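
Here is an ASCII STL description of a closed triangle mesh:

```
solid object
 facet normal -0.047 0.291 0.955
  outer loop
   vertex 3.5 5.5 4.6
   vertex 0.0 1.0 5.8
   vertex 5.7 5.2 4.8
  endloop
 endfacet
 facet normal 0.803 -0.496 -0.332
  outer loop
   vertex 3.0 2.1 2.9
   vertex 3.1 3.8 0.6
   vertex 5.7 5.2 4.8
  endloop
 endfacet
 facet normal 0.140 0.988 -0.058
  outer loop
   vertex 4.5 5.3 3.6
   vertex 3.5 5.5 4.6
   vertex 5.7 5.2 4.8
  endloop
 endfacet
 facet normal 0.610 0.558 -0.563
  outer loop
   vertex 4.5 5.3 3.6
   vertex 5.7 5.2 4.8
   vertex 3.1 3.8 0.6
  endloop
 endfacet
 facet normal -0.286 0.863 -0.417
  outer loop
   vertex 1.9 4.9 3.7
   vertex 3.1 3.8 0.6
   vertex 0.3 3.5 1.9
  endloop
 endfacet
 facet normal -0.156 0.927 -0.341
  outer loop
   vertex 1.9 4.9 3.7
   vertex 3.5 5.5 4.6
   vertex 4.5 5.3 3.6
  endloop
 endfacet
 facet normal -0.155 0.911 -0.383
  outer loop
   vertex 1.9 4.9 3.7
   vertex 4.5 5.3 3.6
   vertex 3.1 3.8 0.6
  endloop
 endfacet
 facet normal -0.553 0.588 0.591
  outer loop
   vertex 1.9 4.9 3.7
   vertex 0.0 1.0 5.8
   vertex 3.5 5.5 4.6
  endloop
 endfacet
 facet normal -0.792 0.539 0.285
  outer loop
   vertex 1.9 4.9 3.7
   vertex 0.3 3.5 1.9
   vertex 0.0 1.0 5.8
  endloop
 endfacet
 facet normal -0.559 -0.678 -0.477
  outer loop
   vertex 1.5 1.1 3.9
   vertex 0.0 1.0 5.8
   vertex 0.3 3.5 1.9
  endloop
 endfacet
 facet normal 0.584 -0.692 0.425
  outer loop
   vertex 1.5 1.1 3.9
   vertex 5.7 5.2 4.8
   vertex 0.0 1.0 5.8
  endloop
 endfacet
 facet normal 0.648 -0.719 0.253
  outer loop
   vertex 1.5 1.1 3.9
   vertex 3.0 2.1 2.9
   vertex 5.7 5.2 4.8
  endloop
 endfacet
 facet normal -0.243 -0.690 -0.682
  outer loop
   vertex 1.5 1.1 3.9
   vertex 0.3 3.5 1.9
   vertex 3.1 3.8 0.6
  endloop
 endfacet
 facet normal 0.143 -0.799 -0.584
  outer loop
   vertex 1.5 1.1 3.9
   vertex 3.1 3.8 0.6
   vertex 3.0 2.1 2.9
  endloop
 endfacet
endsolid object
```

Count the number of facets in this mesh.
14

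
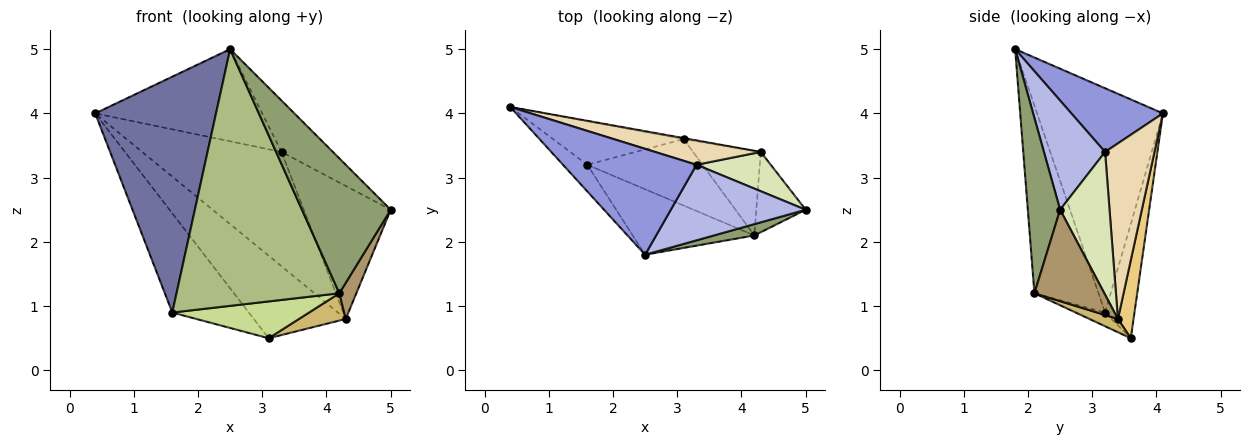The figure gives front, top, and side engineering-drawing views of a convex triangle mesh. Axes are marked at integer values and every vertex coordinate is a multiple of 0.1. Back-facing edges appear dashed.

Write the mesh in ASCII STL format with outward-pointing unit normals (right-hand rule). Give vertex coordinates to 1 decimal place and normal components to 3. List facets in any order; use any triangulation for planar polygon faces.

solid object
 facet normal -0.719 -0.690 -0.078
  outer loop
   vertex 1.6 3.2 0.9
   vertex 2.5 1.8 5.0
   vertex 0.4 4.1 4.0
  endloop
 endfacet
 facet normal -0.331 0.864 -0.379
  outer loop
   vertex 1.6 3.2 0.9
   vertex 0.4 4.1 4.0
   vertex 3.1 3.6 0.5
  endloop
 endfacet
 facet normal 0.339 0.618 0.710
  outer loop
   vertex 3.3 3.2 3.4
   vertex 0.4 4.1 4.0
   vertex 2.5 1.8 5.0
  endloop
 endfacet
 facet normal 0.556 0.467 0.687
  outer loop
   vertex 3.3 3.2 3.4
   vertex 2.5 1.8 5.0
   vertex 5.0 2.5 2.5
  endloop
 endfacet
 facet normal 0.341 -0.937 0.079
  outer loop
   vertex 4.2 2.1 1.2
   vertex 5.0 2.5 2.5
   vertex 2.5 1.8 5.0
  endloop
 endfacet
 facet normal -0.356 -0.905 -0.231
  outer loop
   vertex 4.2 2.1 1.2
   vertex 2.5 1.8 5.0
   vertex 1.6 3.2 0.9
  endloop
 endfacet
 facet normal -0.104 -0.482 -0.870
  outer loop
   vertex 4.2 2.1 1.2
   vertex 1.6 3.2 0.9
   vertex 3.1 3.6 0.5
  endloop
 endfacet
 facet normal 0.478 0.842 0.249
  outer loop
   vertex 4.3 3.4 0.8
   vertex 3.3 3.2 3.4
   vertex 5.0 2.5 2.5
  endloop
 endfacet
 facet normal 0.860 -0.209 -0.465
  outer loop
   vertex 4.3 3.4 0.8
   vertex 5.0 2.5 2.5
   vertex 4.2 2.1 1.2
  endloop
 endfacet
 facet normal 0.184 -0.302 -0.935
  outer loop
   vertex 4.3 3.4 0.8
   vertex 4.2 2.1 1.2
   vertex 3.1 3.6 0.5
  endloop
 endfacet
 facet normal 0.167 0.986 -0.012
  outer loop
   vertex 4.3 3.4 0.8
   vertex 3.1 3.6 0.5
   vertex 0.4 4.1 4.0
  endloop
 endfacet
 facet normal 0.328 0.924 0.197
  outer loop
   vertex 4.3 3.4 0.8
   vertex 0.4 4.1 4.0
   vertex 3.3 3.2 3.4
  endloop
 endfacet
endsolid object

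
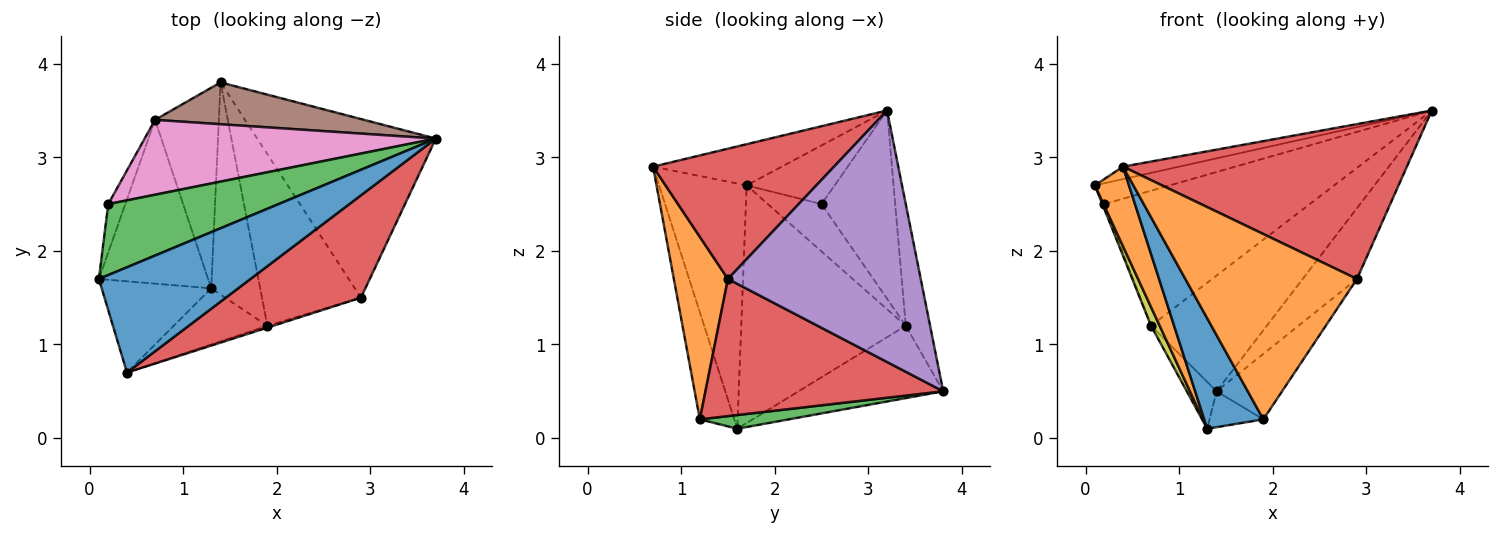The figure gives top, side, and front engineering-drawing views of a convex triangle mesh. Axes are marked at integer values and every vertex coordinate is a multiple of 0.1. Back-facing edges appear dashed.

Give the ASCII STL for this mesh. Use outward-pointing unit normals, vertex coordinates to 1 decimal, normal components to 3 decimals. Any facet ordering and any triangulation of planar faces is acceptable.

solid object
 facet normal -0.260 0.114 0.959
  outer loop
   vertex 0.4 0.7 2.9
   vertex 3.7 3.2 3.5
   vertex 0.1 1.7 2.7
  endloop
 endfacet
 facet normal -0.860 -0.335 -0.384
  outer loop
   vertex 0.4 0.7 2.9
   vertex 0.1 1.7 2.7
   vertex 1.3 1.6 0.1
  endloop
 endfacet
 facet normal -0.314 0.267 0.911
  outer loop
   vertex 0.2 2.5 2.5
   vertex 0.1 1.7 2.7
   vertex 3.7 3.2 3.5
  endloop
 endfacet
 facet normal 0.469 -0.737 0.487
  outer loop
   vertex 2.9 1.5 1.7
   vertex 3.7 3.2 3.5
   vertex 0.4 0.7 2.9
  endloop
 endfacet
 facet normal 0.795 0.224 -0.564
  outer loop
   vertex 2.9 1.5 1.7
   vertex 1.4 3.8 0.5
   vertex 3.7 3.2 3.5
  endloop
 endfacet
 facet normal -0.194 0.923 0.333
  outer loop
   vertex 0.7 3.4 1.2
   vertex 3.7 3.2 3.5
   vertex 1.4 3.8 0.5
  endloop
 endfacet
 facet normal -0.299 0.835 0.463
  outer loop
   vertex 0.7 3.4 1.2
   vertex 0.2 2.5 2.5
   vertex 3.7 3.2 3.5
  endloop
 endfacet
 facet normal -0.741 0.153 -0.654
  outer loop
   vertex 0.7 3.4 1.2
   vertex 1.4 3.8 0.5
   vertex 1.3 1.6 0.1
  endloop
 endfacet
 facet normal -0.908 -0.048 -0.417
  outer loop
   vertex 0.7 3.4 1.2
   vertex 1.3 1.6 0.1
   vertex 0.1 1.7 2.7
  endloop
 endfacet
 facet normal -0.940 0.033 -0.339
  outer loop
   vertex 0.7 3.4 1.2
   vertex 0.1 1.7 2.7
   vertex 0.2 2.5 2.5
  endloop
 endfacet
 facet normal -0.460 -0.791 -0.402
  outer loop
   vertex 1.9 1.2 0.2
   vertex 0.4 0.7 2.9
   vertex 1.3 1.6 0.1
  endloop
 endfacet
 facet normal 0.301 -0.954 -0.010
  outer loop
   vertex 1.9 1.2 0.2
   vertex 2.9 1.5 1.7
   vertex 0.4 0.7 2.9
  endloop
 endfacet
 facet normal 0.266 0.161 -0.951
  outer loop
   vertex 1.9 1.2 0.2
   vertex 1.3 1.6 0.1
   vertex 1.4 3.8 0.5
  endloop
 endfacet
 facet normal 0.791 0.218 -0.571
  outer loop
   vertex 1.9 1.2 0.2
   vertex 1.4 3.8 0.5
   vertex 2.9 1.5 1.7
  endloop
 endfacet
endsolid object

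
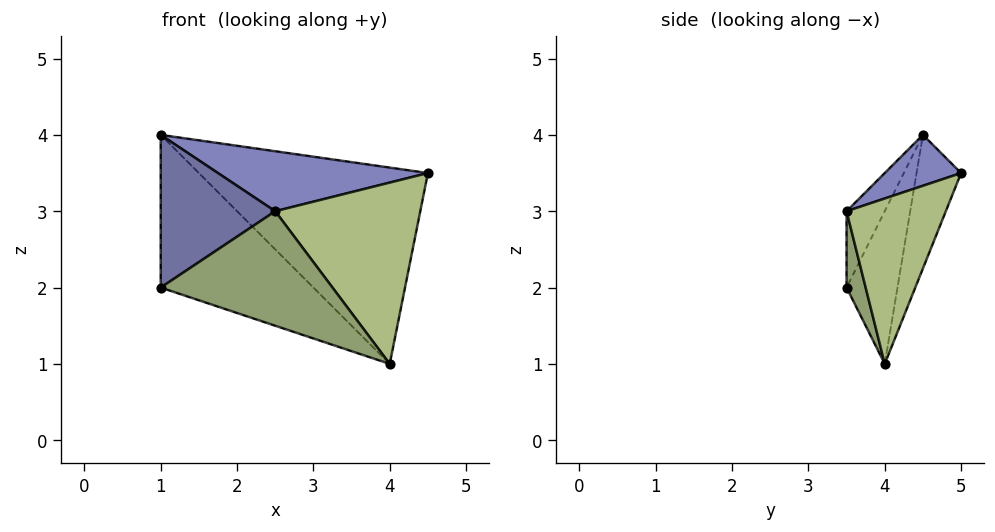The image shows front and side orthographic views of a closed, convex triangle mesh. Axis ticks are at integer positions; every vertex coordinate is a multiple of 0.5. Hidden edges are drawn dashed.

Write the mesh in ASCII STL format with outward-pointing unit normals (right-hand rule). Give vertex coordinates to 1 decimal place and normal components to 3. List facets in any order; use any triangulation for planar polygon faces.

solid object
 facet normal -0.286 -0.857 0.429
  outer loop
   vertex 2.5 3.5 3.0
   vertex 1.0 4.5 4.0
   vertex 1.0 3.5 2.0
  endloop
 endfacet
 facet normal 0.194 -0.533 0.824
  outer loop
   vertex 2.5 3.5 3.0
   vertex 4.5 5.0 3.5
   vertex 1.0 4.5 4.0
  endloop
 endfacet
 facet normal -0.286 0.857 -0.429
  outer loop
   vertex 4.0 4.0 1.0
   vertex 1.0 3.5 2.0
   vertex 1.0 4.5 4.0
  endloop
 endfacet
 facet normal -0.180 0.925 -0.334
  outer loop
   vertex 4.0 4.0 1.0
   vertex 1.0 4.5 4.0
   vertex 4.5 5.0 3.5
  endloop
 endfacet
 facet normal 0.109 -0.981 -0.163
  outer loop
   vertex 4.0 4.0 1.0
   vertex 2.5 3.5 3.0
   vertex 1.0 3.5 2.0
  endloop
 endfacet
 facet normal 0.552 -0.807 0.212
  outer loop
   vertex 4.0 4.0 1.0
   vertex 4.5 5.0 3.5
   vertex 2.5 3.5 3.0
  endloop
 endfacet
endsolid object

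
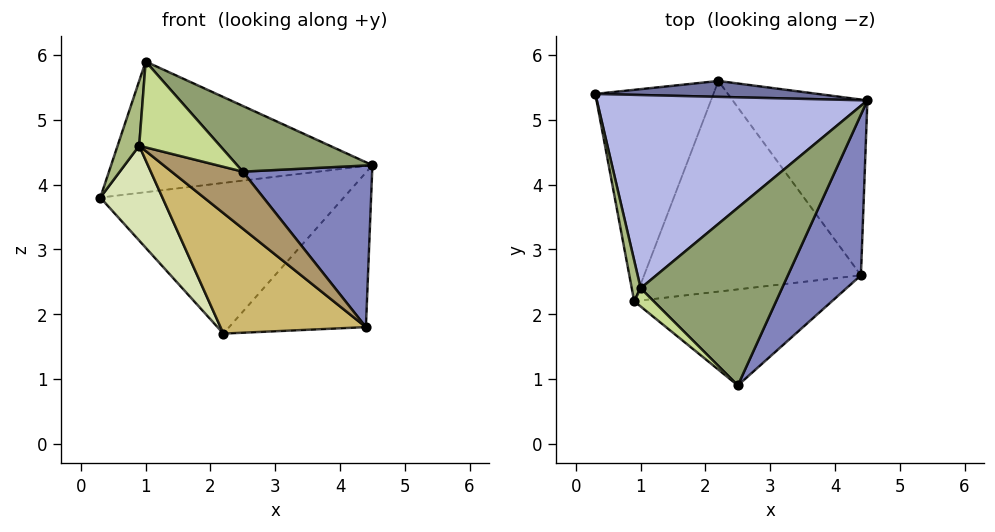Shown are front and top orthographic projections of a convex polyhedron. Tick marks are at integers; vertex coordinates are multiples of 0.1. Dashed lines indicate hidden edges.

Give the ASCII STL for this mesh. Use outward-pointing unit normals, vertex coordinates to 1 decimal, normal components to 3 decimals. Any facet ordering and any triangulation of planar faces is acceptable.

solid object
 facet normal 0.011 0.994 0.105
  outer loop
   vertex 2.2 5.6 1.7
   vertex 0.3 5.4 3.8
   vertex 4.5 5.3 4.3
  endloop
 endfacet
 facet normal 0.836 -0.389 0.387
  outer loop
   vertex 4.4 2.6 1.8
   vertex 4.5 5.3 4.3
   vertex 2.5 0.9 4.2
  endloop
 endfacet
 facet normal 0.683 0.483 -0.548
  outer loop
   vertex 4.4 2.6 1.8
   vertex 2.2 5.6 1.7
   vertex 4.5 5.3 4.3
  endloop
 endfacet
 facet normal -0.085 0.558 0.825
  outer loop
   vertex 1.0 2.4 5.9
   vertex 4.5 5.3 4.3
   vertex 0.3 5.4 3.8
  endloop
 endfacet
 facet normal 0.582 -0.282 0.763
  outer loop
   vertex 1.0 2.4 5.9
   vertex 2.5 0.9 4.2
   vertex 4.5 5.3 4.3
  endloop
 endfacet
 facet normal -0.982 -0.159 0.100
  outer loop
   vertex 0.9 2.2 4.6
   vertex 1.0 2.4 5.9
   vertex 0.3 5.4 3.8
  endloop
 endfacet
 facet normal -0.596 -0.785 0.167
  outer loop
   vertex 0.9 2.2 4.6
   vertex 2.5 0.9 4.2
   vertex 1.0 2.4 5.9
  endloop
 endfacet
 facet normal -0.695 -0.294 -0.656
  outer loop
   vertex 0.9 2.2 4.6
   vertex 0.3 5.4 3.8
   vertex 2.2 5.6 1.7
  endloop
 endfacet
 facet normal -0.533 -0.432 -0.728
  outer loop
   vertex 0.9 2.2 4.6
   vertex 4.4 2.6 1.8
   vertex 2.5 0.9 4.2
  endloop
 endfacet
 facet normal -0.538 -0.419 -0.732
  outer loop
   vertex 0.9 2.2 4.6
   vertex 2.2 5.6 1.7
   vertex 4.4 2.6 1.8
  endloop
 endfacet
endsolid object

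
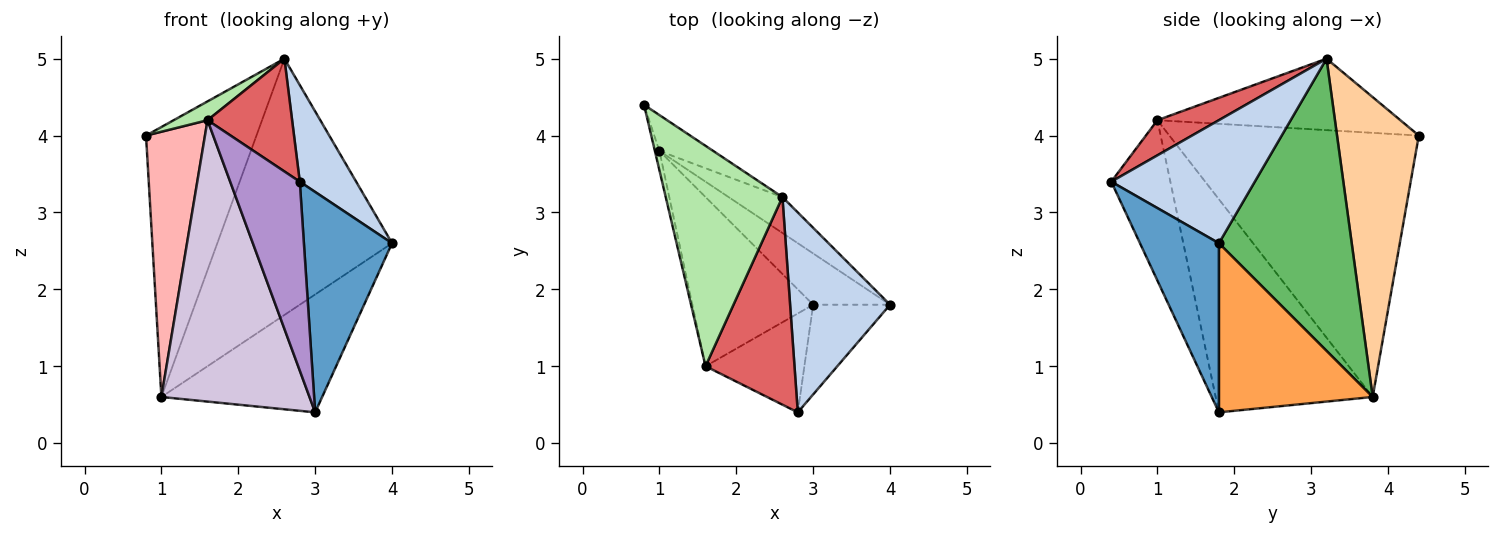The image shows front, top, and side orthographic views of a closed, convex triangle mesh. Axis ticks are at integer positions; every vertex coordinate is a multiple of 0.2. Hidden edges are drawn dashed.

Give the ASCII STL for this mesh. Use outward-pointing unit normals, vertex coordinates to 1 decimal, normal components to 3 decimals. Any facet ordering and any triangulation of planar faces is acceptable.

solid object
 facet normal 0.638 -0.713 -0.290
  outer loop
   vertex 3.0 1.8 0.4
   vertex 4.0 1.8 2.6
   vertex 2.8 0.4 3.4
  endloop
 endfacet
 facet normal 0.742 -0.292 0.603
  outer loop
   vertex 2.6 3.2 5.0
   vertex 2.8 0.4 3.4
   vertex 4.0 1.8 2.6
  endloop
 endfacet
 facet normal 0.659 0.689 -0.300
  outer loop
   vertex 1.0 3.8 0.6
   vertex 4.0 1.8 2.6
   vertex 3.0 1.8 0.4
  endloop
 endfacet
 facet normal 0.592 0.799 -0.106
  outer loop
   vertex 1.0 3.8 0.6
   vertex 0.8 4.4 4.0
   vertex 2.6 3.2 5.0
  endloop
 endfacet
 facet normal 0.601 0.791 -0.111
  outer loop
   vertex 1.0 3.8 0.6
   vertex 2.6 3.2 5.0
   vertex 4.0 1.8 2.6
  endloop
 endfacet
 facet normal -0.521 -0.073 0.851
  outer loop
   vertex 1.6 1.0 4.2
   vertex 2.6 3.2 5.0
   vertex 0.8 4.4 4.0
  endloop
 endfacet
 facet normal 0.328 -0.451 0.830
  outer loop
   vertex 1.6 1.0 4.2
   vertex 2.8 0.4 3.4
   vertex 2.6 3.2 5.0
  endloop
 endfacet
 facet normal -0.973 -0.230 -0.017
  outer loop
   vertex 1.6 1.0 4.2
   vertex 0.8 4.4 4.0
   vertex 1.0 3.8 0.6
  endloop
 endfacet
 facet normal -0.601 -0.708 -0.371
  outer loop
   vertex 1.6 1.0 4.2
   vertex 3.0 1.8 0.4
   vertex 2.8 0.4 3.4
  endloop
 endfacet
 facet normal -0.672 -0.634 -0.381
  outer loop
   vertex 1.6 1.0 4.2
   vertex 1.0 3.8 0.6
   vertex 3.0 1.8 0.4
  endloop
 endfacet
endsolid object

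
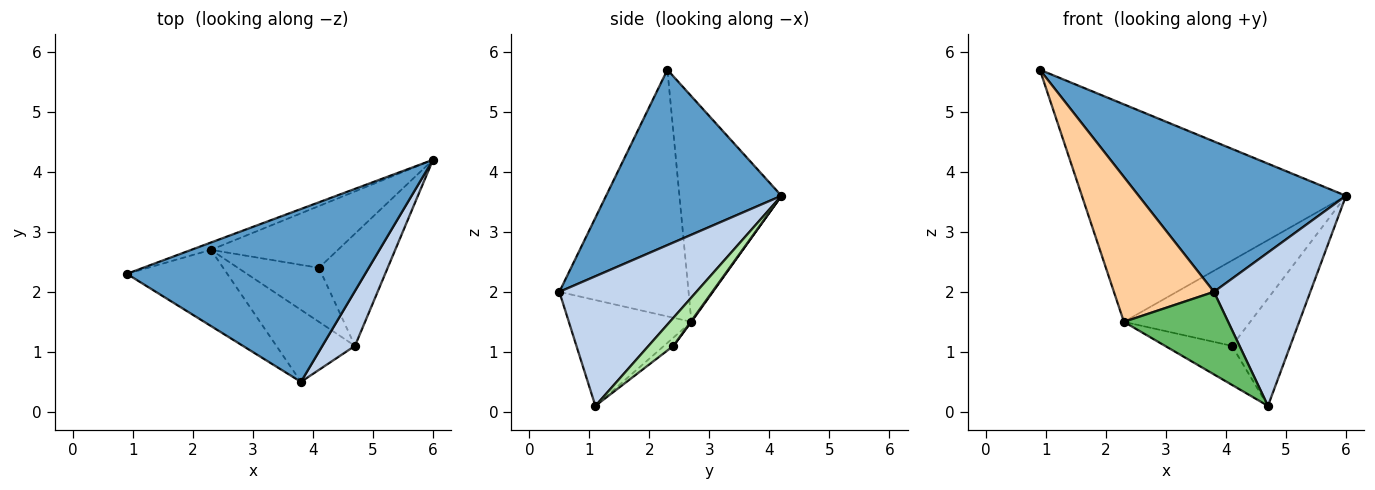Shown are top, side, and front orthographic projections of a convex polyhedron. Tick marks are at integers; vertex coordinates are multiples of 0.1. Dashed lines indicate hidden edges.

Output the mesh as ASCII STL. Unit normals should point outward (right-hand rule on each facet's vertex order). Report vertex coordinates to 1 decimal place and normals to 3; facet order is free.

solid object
 facet normal 0.485 -0.574 0.660
  outer loop
   vertex 3.8 0.5 2.0
   vertex 6.0 4.2 3.6
   vertex 0.9 2.3 5.7
  endloop
 endfacet
 facet normal 0.801 -0.564 0.202
  outer loop
   vertex 4.7 1.1 0.1
   vertex 6.0 4.2 3.6
   vertex 3.8 0.5 2.0
  endloop
 endfacet
 facet normal -0.360 0.932 -0.031
  outer loop
   vertex 2.3 2.7 1.5
   vertex 0.9 2.3 5.7
   vertex 6.0 4.2 3.6
  endloop
 endfacet
 facet normal -0.753 -0.583 -0.306
  outer loop
   vertex 2.3 2.7 1.5
   vertex 3.8 0.5 2.0
   vertex 0.9 2.3 5.7
  endloop
 endfacet
 facet normal -0.663 -0.564 -0.492
  outer loop
   vertex 2.3 2.7 1.5
   vertex 4.7 1.1 0.1
   vertex 3.8 0.5 2.0
  endloop
 endfacet
 facet normal 0.283 0.663 -0.693
  outer loop
   vertex 4.1 2.4 1.1
   vertex 6.0 4.2 3.6
   vertex 4.7 1.1 0.1
  endloop
 endfacet
 facet normal 0.005 0.810 -0.587
  outer loop
   vertex 4.1 2.4 1.1
   vertex 2.3 2.7 1.5
   vertex 6.0 4.2 3.6
  endloop
 endfacet
 facet normal -0.082 0.584 -0.808
  outer loop
   vertex 4.1 2.4 1.1
   vertex 4.7 1.1 0.1
   vertex 2.3 2.7 1.5
  endloop
 endfacet
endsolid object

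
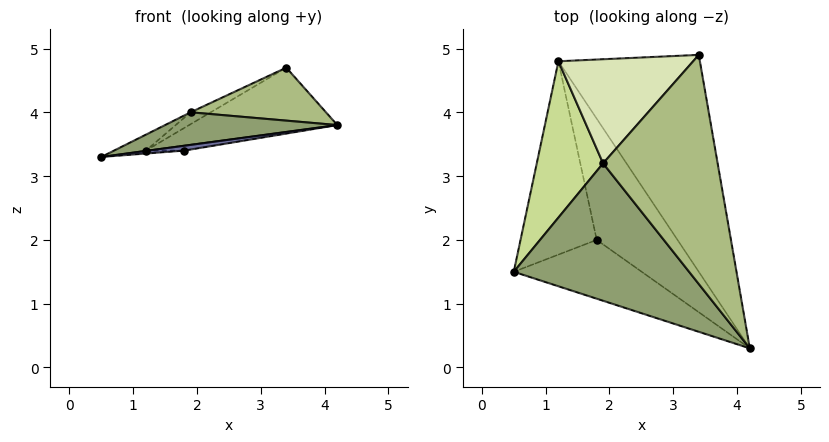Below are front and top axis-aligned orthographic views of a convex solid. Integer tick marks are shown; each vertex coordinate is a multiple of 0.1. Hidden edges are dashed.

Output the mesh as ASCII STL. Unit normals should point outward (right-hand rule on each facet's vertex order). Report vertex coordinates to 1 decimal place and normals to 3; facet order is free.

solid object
 facet normal 0.108 -0.081 -0.991
  outer loop
   vertex 1.8 2.0 3.4
   vertex 4.2 0.3 3.8
   vertex 0.5 1.5 3.3
  endloop
 endfacet
 facet normal 0.071 0.015 -0.997
  outer loop
   vertex 1.2 4.8 3.4
   vertex 1.8 2.0 3.4
   vertex 0.5 1.5 3.3
  endloop
 endfacet
 facet normal 0.484 0.248 -0.839
  outer loop
   vertex 1.2 4.8 3.4
   vertex 3.4 4.9 4.7
   vertex 4.2 0.3 3.8
  endloop
 endfacet
 facet normal 0.193 0.041 -0.980
  outer loop
   vertex 1.2 4.8 3.4
   vertex 4.2 0.3 3.8
   vertex 1.8 2.0 3.4
  endloop
 endfacet
 facet normal -0.202 -0.226 0.953
  outer loop
   vertex 1.9 3.2 4.0
   vertex 0.5 1.5 3.3
   vertex 4.2 0.3 3.8
  endloop
 endfacet
 facet normal -0.195 -0.221 0.955
  outer loop
   vertex 1.9 3.2 4.0
   vertex 4.2 0.3 3.8
   vertex 3.4 4.9 4.7
  endloop
 endfacet
 facet normal -0.527 0.086 0.845
  outer loop
   vertex 1.9 3.2 4.0
   vertex 1.2 4.8 3.4
   vertex 0.5 1.5 3.3
  endloop
 endfacet
 facet normal -0.510 0.098 0.855
  outer loop
   vertex 1.9 3.2 4.0
   vertex 3.4 4.9 4.7
   vertex 1.2 4.8 3.4
  endloop
 endfacet
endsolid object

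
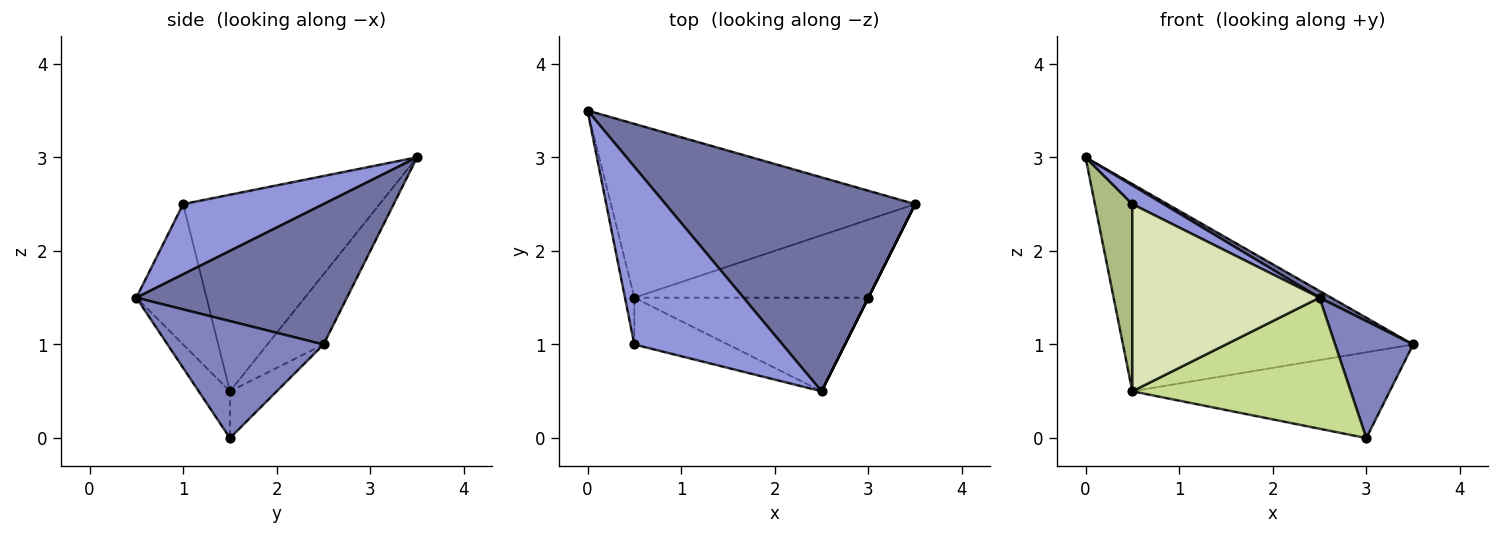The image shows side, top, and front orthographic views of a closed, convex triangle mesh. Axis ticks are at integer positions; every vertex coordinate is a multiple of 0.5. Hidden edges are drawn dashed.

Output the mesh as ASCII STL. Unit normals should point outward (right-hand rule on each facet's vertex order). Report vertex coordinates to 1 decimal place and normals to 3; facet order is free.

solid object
 facet normal 0.490 -0.027 0.871
  outer loop
   vertex 2.5 0.5 1.5
   vertex 3.5 2.5 1.0
   vertex 0.0 3.5 3.0
  endloop
 endfacet
 facet normal 0.894 -0.447 0.000
  outer loop
   vertex 3.0 1.5 0.0
   vertex 3.5 2.5 1.0
   vertex 2.5 0.5 1.5
  endloop
 endfacet
 facet normal 0.426 -0.095 0.900
  outer loop
   vertex 0.5 1.0 2.5
   vertex 2.5 0.5 1.5
   vertex 0.0 3.5 3.0
  endloop
 endfacet
 facet normal -0.147 0.758 -0.636
  outer loop
   vertex 0.5 1.5 0.5
   vertex 0.0 3.5 3.0
   vertex 3.5 2.5 1.0
  endloop
 endfacet
 facet normal -0.133 0.733 -0.667
  outer loop
   vertex 0.5 1.5 0.5
   vertex 3.5 2.5 1.0
   vertex 3.0 1.5 0.0
  endloop
 endfacet
 facet normal -0.981 -0.187 -0.047
  outer loop
   vertex 0.5 1.5 0.5
   vertex 0.5 1.0 2.5
   vertex 0.0 3.5 3.0
  endloop
 endfacet
 facet normal -0.115 -0.808 -0.577
  outer loop
   vertex 0.5 1.5 0.5
   vertex 3.0 1.5 0.0
   vertex 2.5 0.5 1.5
  endloop
 endfacet
 facet normal -0.342 -0.912 -0.228
  outer loop
   vertex 0.5 1.5 0.5
   vertex 2.5 0.5 1.5
   vertex 0.5 1.0 2.5
  endloop
 endfacet
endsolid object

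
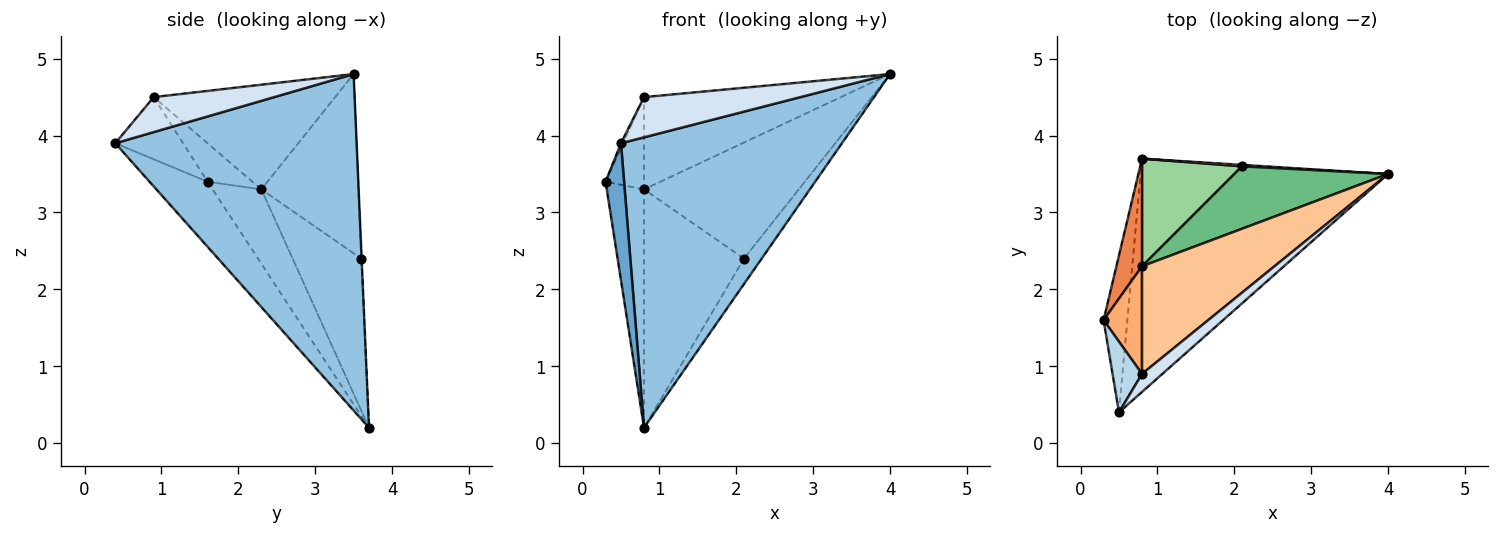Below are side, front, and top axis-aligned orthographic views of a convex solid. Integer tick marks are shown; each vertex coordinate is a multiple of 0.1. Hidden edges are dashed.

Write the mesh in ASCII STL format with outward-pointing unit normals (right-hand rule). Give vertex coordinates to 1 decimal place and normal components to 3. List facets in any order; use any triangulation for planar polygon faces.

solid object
 facet normal -0.900 -0.287 -0.329
  outer loop
   vertex 0.5 0.4 3.9
   vertex 0.3 1.6 3.4
   vertex 0.8 3.7 0.2
  endloop
 endfacet
 facet normal 0.648 -0.594 -0.477
  outer loop
   vertex 0.5 0.4 3.9
   vertex 0.8 3.7 0.2
   vertex 4.0 3.5 4.8
  endloop
 endfacet
 facet normal -0.903 0.028 0.428
  outer loop
   vertex 0.8 0.9 4.5
   vertex 0.3 1.6 3.4
   vertex 0.5 0.4 3.9
  endloop
 endfacet
 facet normal 0.575 -0.747 0.335
  outer loop
   vertex 0.8 0.9 4.5
   vertex 0.5 0.4 3.9
   vertex 4.0 3.5 4.8
  endloop
 endfacet
 facet normal -0.767 0.585 0.264
  outer loop
   vertex 0.8 2.3 3.3
   vertex 0.8 3.7 0.2
   vertex 0.3 1.6 3.4
  endloop
 endfacet
 facet normal -0.605 0.518 0.605
  outer loop
   vertex 0.8 2.3 3.3
   vertex 0.3 1.6 3.4
   vertex 0.8 0.9 4.5
  endloop
 endfacet
 facet normal -0.514 0.558 0.651
  outer loop
   vertex 0.8 2.3 3.3
   vertex 0.8 0.9 4.5
   vertex 4.0 3.5 4.8
  endloop
 endfacet
 facet normal -0.019 0.998 0.057
  outer loop
   vertex 2.1 3.6 2.4
   vertex 4.0 3.5 4.8
   vertex 0.8 3.7 0.2
  endloop
 endfacet
 facet normal -0.484 0.771 0.415
  outer loop
   vertex 2.1 3.6 2.4
   vertex 0.8 2.3 3.3
   vertex 4.0 3.5 4.8
  endloop
 endfacet
 facet normal -0.531 0.772 0.349
  outer loop
   vertex 2.1 3.6 2.4
   vertex 0.8 3.7 0.2
   vertex 0.8 2.3 3.3
  endloop
 endfacet
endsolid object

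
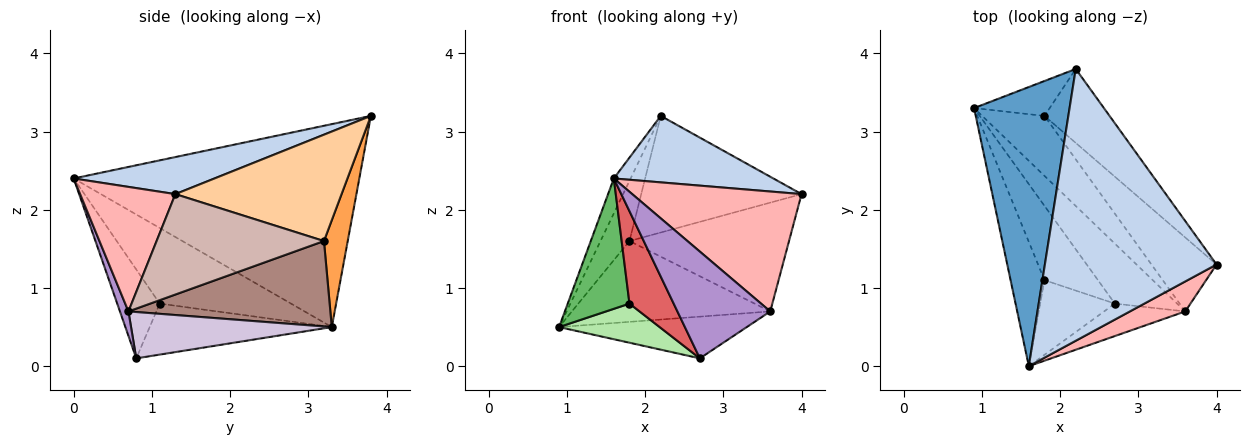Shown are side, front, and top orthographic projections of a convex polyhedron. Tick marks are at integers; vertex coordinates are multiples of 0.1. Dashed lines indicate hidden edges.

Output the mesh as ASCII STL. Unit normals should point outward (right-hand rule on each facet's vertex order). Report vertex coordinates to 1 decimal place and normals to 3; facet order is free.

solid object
 facet normal -0.904 0.053 0.425
  outer loop
   vertex 2.2 3.8 3.2
   vertex 0.9 3.3 0.5
   vertex 1.6 0.0 2.4
  endloop
 endfacet
 facet normal 0.205 -0.233 0.951
  outer loop
   vertex 2.2 3.8 3.2
   vertex 1.6 0.0 2.4
   vertex 4.0 1.3 2.2
  endloop
 endfacet
 facet normal 0.579 0.706 -0.409
  outer loop
   vertex 1.8 3.2 1.6
   vertex 0.9 3.3 0.5
   vertex 2.2 3.8 3.2
  endloop
 endfacet
 facet normal 0.659 0.635 -0.403
  outer loop
   vertex 1.8 3.2 1.6
   vertex 2.2 3.8 3.2
   vertex 4.0 1.3 2.2
  endloop
 endfacet
 facet normal -0.839 -0.394 -0.376
  outer loop
   vertex 1.8 1.1 0.8
   vertex 1.6 0.0 2.4
   vertex 0.9 3.3 0.5
  endloop
 endfacet
 facet normal -0.645 -0.356 -0.676
  outer loop
   vertex 1.8 1.1 0.8
   vertex 0.9 3.3 0.5
   vertex 2.7 0.8 0.1
  endloop
 endfacet
 facet normal -0.599 -0.623 -0.503
  outer loop
   vertex 1.8 1.1 0.8
   vertex 2.7 0.8 0.1
   vertex 1.6 0.0 2.4
  endloop
 endfacet
 facet normal 0.479 -0.852 0.213
  outer loop
   vertex 3.6 0.7 0.7
   vertex 4.0 1.3 2.2
   vertex 1.6 0.0 2.4
  endloop
 endfacet
 facet normal 0.087 -0.953 -0.290
  outer loop
   vertex 3.6 0.7 0.7
   vertex 1.6 0.0 2.4
   vertex 2.7 0.8 0.1
  endloop
 endfacet
 facet normal 0.521 0.487 -0.701
  outer loop
   vertex 3.6 0.7 0.7
   vertex 2.7 0.8 0.1
   vertex 0.9 3.3 0.5
  endloop
 endfacet
 facet normal 0.633 0.622 -0.461
  outer loop
   vertex 3.6 0.7 0.7
   vertex 0.9 3.3 0.5
   vertex 1.8 3.2 1.6
  endloop
 endfacet
 facet normal 0.655 0.625 -0.425
  outer loop
   vertex 3.6 0.7 0.7
   vertex 1.8 3.2 1.6
   vertex 4.0 1.3 2.2
  endloop
 endfacet
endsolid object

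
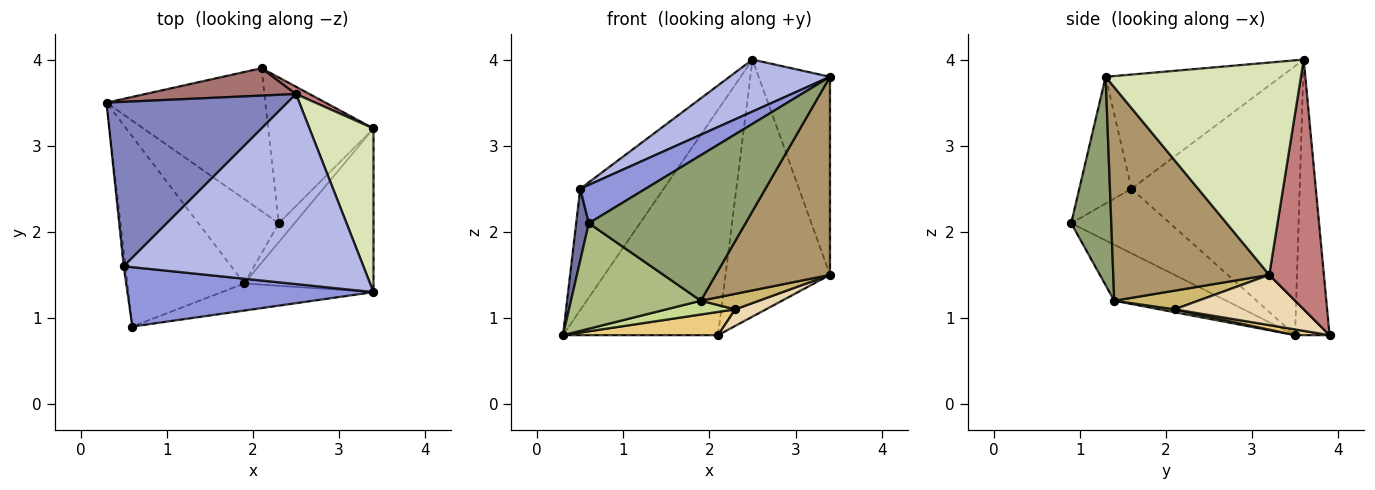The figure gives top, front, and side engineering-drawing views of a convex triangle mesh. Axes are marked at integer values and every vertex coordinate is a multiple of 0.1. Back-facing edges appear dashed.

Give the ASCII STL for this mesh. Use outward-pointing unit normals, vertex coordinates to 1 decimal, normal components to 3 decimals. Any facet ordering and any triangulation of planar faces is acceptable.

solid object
 facet normal -0.992 -0.127 -0.025
  outer loop
   vertex 0.5 1.6 2.5
   vertex 0.3 3.5 0.8
   vertex 0.6 0.9 2.1
  endloop
 endfacet
 facet normal -0.768 0.381 0.516
  outer loop
   vertex 0.5 1.6 2.5
   vertex 2.5 3.6 4.0
   vertex 0.3 3.5 0.8
  endloop
 endfacet
 facet normal -0.397 -0.497 0.771
  outer loop
   vertex 0.5 1.6 2.5
   vertex 0.6 0.9 2.1
   vertex 3.4 1.3 3.8
  endloop
 endfacet
 facet normal -0.418 -0.240 0.876
  outer loop
   vertex 0.5 1.6 2.5
   vertex 3.4 1.3 3.8
   vertex 2.5 3.6 4.0
  endloop
 endfacet
 facet normal 0.244 -0.953 -0.177
  outer loop
   vertex 1.9 1.4 1.2
   vertex 3.4 1.3 3.8
   vertex 0.6 0.9 2.1
  endloop
 endfacet
 facet normal -0.386 -0.448 -0.806
  outer loop
   vertex 1.9 1.4 1.2
   vertex 0.6 0.9 2.1
   vertex 0.3 3.5 0.8
  endloop
 endfacet
 facet normal 0.035 -0.161 -0.986
  outer loop
   vertex 1.9 1.4 1.2
   vertex 0.3 3.5 0.8
   vertex 2.3 2.1 1.1
  endloop
 endfacet
 facet normal 0.904 0.330 0.273
  outer loop
   vertex 3.4 3.2 1.5
   vertex 2.5 3.6 4.0
   vertex 3.4 1.3 3.8
  endloop
 endfacet
 facet normal 0.725 -0.531 -0.439
  outer loop
   vertex 3.4 3.2 1.5
   vertex 3.4 1.3 3.8
   vertex 1.9 1.4 1.2
  endloop
 endfacet
 facet normal 0.675 -0.467 -0.571
  outer loop
   vertex 3.4 3.2 1.5
   vertex 1.9 1.4 1.2
   vertex 2.3 2.1 1.1
  endloop
 endfacet
 facet normal 0.036 -0.160 -0.986
  outer loop
   vertex 2.1 3.9 0.8
   vertex 2.3 2.1 1.1
   vertex 0.3 3.5 0.8
  endloop
 endfacet
 facet normal 0.428 -0.102 -0.898
  outer loop
   vertex 2.1 3.9 0.8
   vertex 3.4 3.2 1.5
   vertex 2.3 2.1 1.1
  endloop
 endfacet
 facet normal -0.215 0.969 0.118
  outer loop
   vertex 2.1 3.9 0.8
   vertex 0.3 3.5 0.8
   vertex 2.5 3.6 4.0
  endloop
 endfacet
 facet normal 0.463 0.886 0.025
  outer loop
   vertex 2.1 3.9 0.8
   vertex 2.5 3.6 4.0
   vertex 3.4 3.2 1.5
  endloop
 endfacet
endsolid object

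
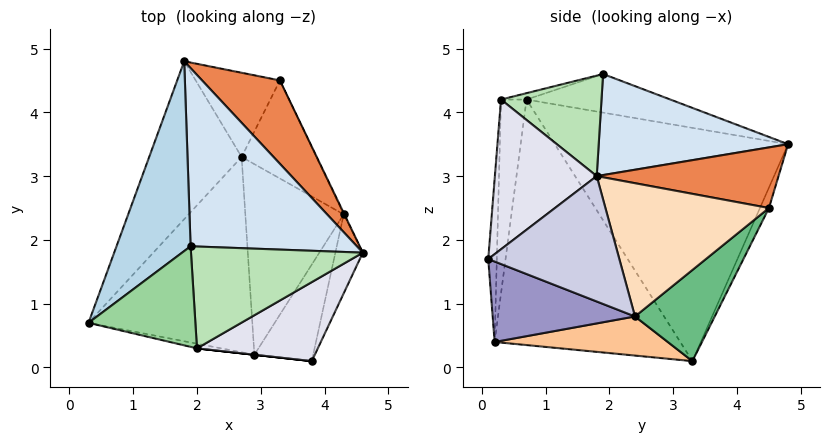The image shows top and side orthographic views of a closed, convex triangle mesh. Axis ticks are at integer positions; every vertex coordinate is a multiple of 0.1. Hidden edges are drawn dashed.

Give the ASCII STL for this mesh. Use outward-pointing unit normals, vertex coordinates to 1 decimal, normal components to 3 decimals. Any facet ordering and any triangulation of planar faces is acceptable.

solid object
 facet normal -0.896 0.267 -0.355
  outer loop
   vertex 2.7 3.3 0.1
   vertex 0.3 0.7 4.2
   vertex 1.8 4.8 3.5
  endloop
 endfacet
 facet normal -0.827 -0.107 -0.552
  outer loop
   vertex 2.9 0.2 0.4
   vertex 0.3 0.7 4.2
   vertex 2.7 3.3 0.1
  endloop
 endfacet
 facet normal -0.440 0.305 0.845
  outer loop
   vertex 1.9 1.9 4.6
   vertex 1.8 4.8 3.5
   vertex 0.3 0.7 4.2
  endloop
 endfacet
 facet normal 0.491 0.324 0.809
  outer loop
   vertex 1.9 1.9 4.6
   vertex 4.6 1.8 3.0
   vertex 1.8 4.8 3.5
  endloop
 endfacet
 facet normal 0.562 0.404 0.722
  outer loop
   vertex 3.3 4.5 2.5
   vertex 1.8 4.8 3.5
   vertex 4.6 1.8 3.0
  endloop
 endfacet
 facet normal -0.103 0.900 -0.424
  outer loop
   vertex 3.3 4.5 2.5
   vertex 2.7 3.3 0.1
   vertex 1.8 4.8 3.5
  endloop
 endfacet
 facet normal 0.369 -0.066 -0.927
  outer loop
   vertex 4.3 2.4 0.8
   vertex 2.9 0.2 0.4
   vertex 2.7 3.3 0.1
  endloop
 endfacet
 facet normal 0.901 0.433 -0.005
  outer loop
   vertex 4.3 2.4 0.8
   vertex 3.3 4.5 2.5
   vertex 4.6 1.8 3.0
  endloop
 endfacet
 facet normal 0.580 0.661 -0.476
  outer loop
   vertex 4.3 2.4 0.8
   vertex 2.7 3.3 0.1
   vertex 3.3 4.5 2.5
  endloop
 endfacet
 facet normal -0.058 -0.246 0.968
  outer loop
   vertex 2.0 0.3 4.2
   vertex 1.9 1.9 4.6
   vertex 0.3 0.7 4.2
  endloop
 endfacet
 facet normal 0.496 -0.181 0.849
  outer loop
   vertex 2.0 0.3 4.2
   vertex 4.6 1.8 3.0
   vertex 1.9 1.9 4.6
  endloop
 endfacet
 facet normal -0.229 -0.973 -0.029
  outer loop
   vertex 2.0 0.3 4.2
   vertex 0.3 0.7 4.2
   vertex 2.9 0.2 0.4
  endloop
 endfacet
 facet normal 0.748 -0.377 -0.547
  outer loop
   vertex 3.8 0.1 1.7
   vertex 2.9 0.2 0.4
   vertex 4.3 2.4 0.8
  endloop
 endfacet
 facet normal -0.110 -0.994 0.000
  outer loop
   vertex 3.8 0.1 1.7
   vertex 2.0 0.3 4.2
   vertex 2.9 0.2 0.4
  endloop
 endfacet
 facet normal 0.937 -0.284 -0.205
  outer loop
   vertex 3.8 0.1 1.7
   vertex 4.3 2.4 0.8
   vertex 4.6 1.8 3.0
  endloop
 endfacet
 facet normal 0.594 -0.646 0.479
  outer loop
   vertex 3.8 0.1 1.7
   vertex 4.6 1.8 3.0
   vertex 2.0 0.3 4.2
  endloop
 endfacet
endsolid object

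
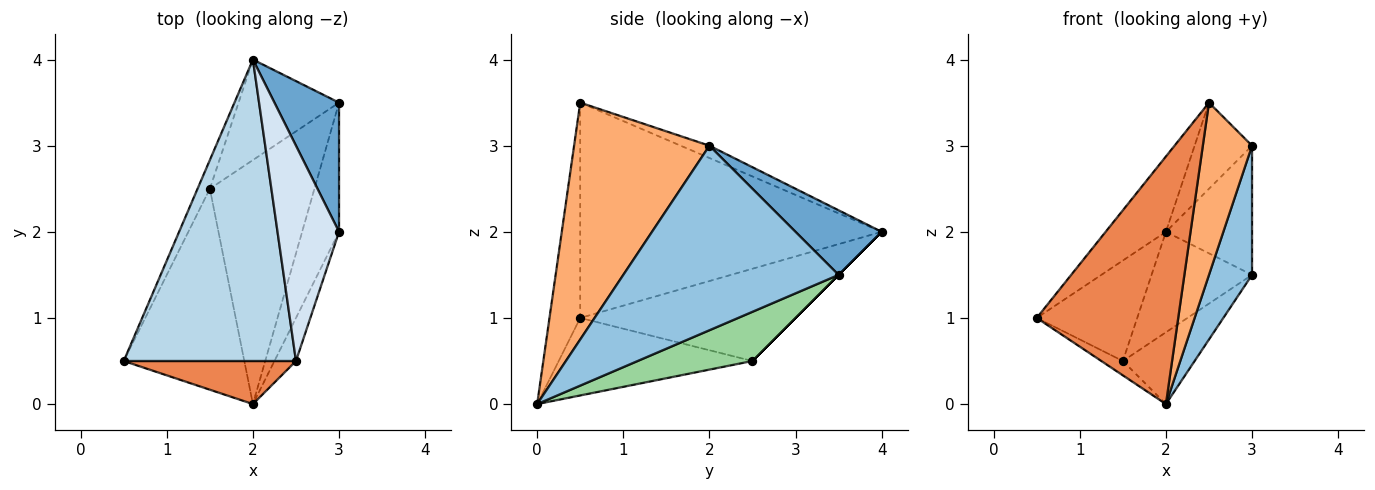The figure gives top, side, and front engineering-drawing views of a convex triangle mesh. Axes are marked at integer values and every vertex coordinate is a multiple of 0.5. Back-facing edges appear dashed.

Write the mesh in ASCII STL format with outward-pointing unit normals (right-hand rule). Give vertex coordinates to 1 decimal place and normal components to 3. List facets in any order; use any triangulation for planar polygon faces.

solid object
 facet normal 0.577 0.577 0.577
  outer loop
   vertex 3.0 3.5 1.5
   vertex 2.0 4.0 2.0
   vertex 3.0 2.0 3.0
  endloop
 endfacet
 facet normal 0.962 -0.192 -0.192
  outer loop
   vertex 3.0 3.5 1.5
   vertex 3.0 2.0 3.0
   vertex 2.0 0.0 0.0
  endloop
 endfacet
 facet normal -0.772 0.154 0.617
  outer loop
   vertex 2.5 0.5 3.5
   vertex 2.0 4.0 2.0
   vertex 0.5 0.5 1.0
  endloop
 endfacet
 facet normal -0.183 0.365 0.913
  outer loop
   vertex 2.5 0.5 3.5
   vertex 3.0 2.0 3.0
   vertex 2.0 4.0 2.0
  endloop
 endfacet
 facet normal -0.209 -0.963 0.168
  outer loop
   vertex 2.5 0.5 3.5
   vertex 0.5 0.5 1.0
   vertex 2.0 0.0 0.0
  endloop
 endfacet
 facet normal 0.936 -0.341 -0.085
  outer loop
   vertex 2.5 0.5 3.5
   vertex 2.0 0.0 0.0
   vertex 3.0 2.0 3.0
  endloop
 endfacet
 facet normal -0.900 0.420 -0.120
  outer loop
   vertex 1.5 2.5 0.5
   vertex 0.5 0.5 1.0
   vertex 2.0 4.0 2.0
  endloop
 endfacet
 facet normal -0.540 0.060 -0.840
  outer loop
   vertex 1.5 2.5 0.5
   vertex 2.0 0.0 0.0
   vertex 0.5 0.5 1.0
  endloop
 endfacet
 facet normal 0.000 0.707 -0.707
  outer loop
   vertex 1.5 2.5 0.5
   vertex 2.0 4.0 2.0
   vertex 3.0 3.5 1.5
  endloop
 endfacet
 facet normal 0.411 0.257 -0.874
  outer loop
   vertex 1.5 2.5 0.5
   vertex 3.0 3.5 1.5
   vertex 2.0 0.0 0.0
  endloop
 endfacet
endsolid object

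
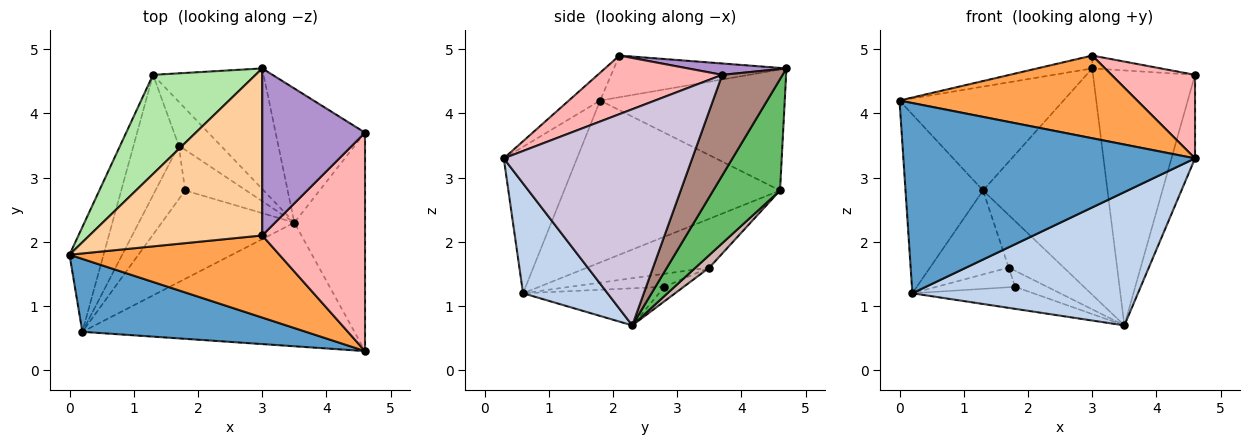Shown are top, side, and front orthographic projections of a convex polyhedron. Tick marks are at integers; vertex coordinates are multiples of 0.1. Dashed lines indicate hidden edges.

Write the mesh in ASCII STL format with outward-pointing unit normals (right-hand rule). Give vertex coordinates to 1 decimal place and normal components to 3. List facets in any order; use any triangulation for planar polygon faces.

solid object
 facet normal -0.228 -0.909 0.348
  outer loop
   vertex 0.2 0.6 1.2
   vertex 4.6 0.3 3.3
   vertex 0.0 1.8 4.2
  endloop
 endfacet
 facet normal 0.265 -0.707 -0.656
  outer loop
   vertex 0.2 0.6 1.2
   vertex 3.5 2.3 0.7
   vertex 4.6 0.3 3.3
  endloop
 endfacet
 facet normal -0.093 -0.706 0.702
  outer loop
   vertex 3.0 2.1 4.9
   vertex 0.0 1.8 4.2
   vertex 4.6 0.3 3.3
  endloop
 endfacet
 facet normal -0.234 0.075 0.969
  outer loop
   vertex 3.0 2.1 4.9
   vertex 3.0 4.7 4.7
   vertex 0.0 1.8 4.2
  endloop
 endfacet
 facet normal 0.428 0.798 -0.425
  outer loop
   vertex 1.3 4.6 2.8
   vertex 3.0 4.7 4.7
   vertex 3.5 2.3 0.7
  endloop
 endfacet
 facet normal -0.631 0.561 0.535
  outer loop
   vertex 1.3 4.6 2.8
   vertex 0.0 1.8 4.2
   vertex 3.0 4.7 4.7
  endloop
 endfacet
 facet normal -0.923 0.332 -0.194
  outer loop
   vertex 1.3 4.6 2.8
   vertex 0.2 0.6 1.2
   vertex 0.0 1.8 4.2
  endloop
 endfacet
 facet normal 0.470 -0.315 0.825
  outer loop
   vertex 4.6 3.7 4.6
   vertex 3.0 2.1 4.9
   vertex 4.6 0.3 3.3
  endloop
 endfacet
 facet normal 0.110 0.076 0.991
  outer loop
   vertex 4.6 3.7 4.6
   vertex 3.0 4.7 4.7
   vertex 3.0 2.1 4.9
  endloop
 endfacet
 facet normal 0.944 0.118 -0.309
  outer loop
   vertex 4.6 3.7 4.6
   vertex 4.6 0.3 3.3
   vertex 3.5 2.3 0.7
  endloop
 endfacet
 facet normal 0.464 0.784 -0.412
  outer loop
   vertex 4.6 3.7 4.6
   vertex 3.5 2.3 0.7
   vertex 3.0 4.7 4.7
  endloop
 endfacet
 facet normal 0.189 0.754 -0.629
  outer loop
   vertex 1.7 3.5 1.6
   vertex 1.3 4.6 2.8
   vertex 3.5 2.3 0.7
  endloop
 endfacet
 facet normal -0.664 0.428 -0.613
  outer loop
   vertex 1.7 3.5 1.6
   vertex 0.2 0.6 1.2
   vertex 1.3 4.6 2.8
  endloop
 endfacet
 facet normal -0.262 0.233 -0.937
  outer loop
   vertex 1.8 2.8 1.3
   vertex 3.5 2.3 0.7
   vertex 0.2 0.6 1.2
  endloop
 endfacet
 facet normal -0.215 0.359 -0.908
  outer loop
   vertex 1.8 2.8 1.3
   vertex 1.7 3.5 1.6
   vertex 3.5 2.3 0.7
  endloop
 endfacet
 facet normal -0.382 0.317 -0.868
  outer loop
   vertex 1.8 2.8 1.3
   vertex 0.2 0.6 1.2
   vertex 1.7 3.5 1.6
  endloop
 endfacet
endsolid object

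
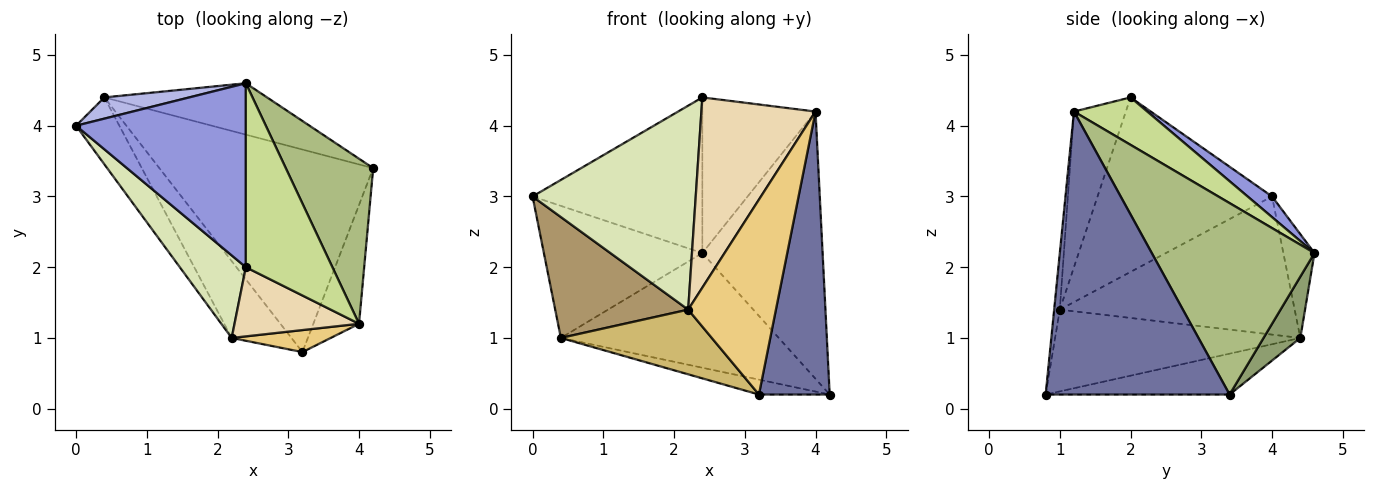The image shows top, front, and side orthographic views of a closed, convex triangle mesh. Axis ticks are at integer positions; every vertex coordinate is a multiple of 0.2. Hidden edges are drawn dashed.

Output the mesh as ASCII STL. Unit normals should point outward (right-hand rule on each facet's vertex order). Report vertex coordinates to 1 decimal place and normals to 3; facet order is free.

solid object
 facet normal 0.923 -0.355 -0.149
  outer loop
   vertex 4.0 1.2 4.2
   vertex 3.2 0.8 0.2
   vertex 4.2 3.4 0.2
  endloop
 endfacet
 facet normal -0.187 0.072 -0.980
  outer loop
   vertex 0.4 4.4 1.0
   vertex 4.2 3.4 0.2
   vertex 3.2 0.8 0.2
  endloop
 endfacet
 facet normal 0.093 0.643 0.760
  outer loop
   vertex 2.4 4.6 2.2
   vertex 0.0 4.0 3.0
   vertex 2.4 2.0 4.4
  endloop
 endfacet
 facet normal -0.190 0.969 0.156
  outer loop
   vertex 2.4 4.6 2.2
   vertex 0.4 4.4 1.0
   vertex 0.0 4.0 3.0
  endloop
 endfacet
 facet normal 0.152 0.902 -0.404
  outer loop
   vertex 2.4 4.6 2.2
   vertex 4.2 3.4 0.2
   vertex 0.4 4.4 1.0
  endloop
 endfacet
 facet normal 0.755 0.558 0.345
  outer loop
   vertex 2.4 4.6 2.2
   vertex 4.0 1.2 4.2
   vertex 4.2 3.4 0.2
  endloop
 endfacet
 facet normal 0.386 0.596 0.704
  outer loop
   vertex 2.4 4.6 2.2
   vertex 2.4 2.0 4.4
   vertex 4.0 1.2 4.2
  endloop
 endfacet
 facet normal -0.704 -0.658 0.266
  outer loop
   vertex 2.2 1.0 1.4
   vertex 2.4 2.0 4.4
   vertex 0.0 4.0 3.0
  endloop
 endfacet
 facet normal -0.840 -0.475 -0.263
  outer loop
   vertex 2.2 1.0 1.4
   vertex 0.0 4.0 3.0
   vertex 0.4 4.4 1.0
  endloop
 endfacet
 facet normal -0.723 -0.445 -0.528
  outer loop
   vertex 2.2 1.0 1.4
   vertex 0.4 4.4 1.0
   vertex 3.2 0.8 0.2
  endloop
 endfacet
 facet normal -0.064 -0.992 0.112
  outer loop
   vertex 2.2 1.0 1.4
   vertex 3.2 0.8 0.2
   vertex 4.0 1.2 4.2
  endloop
 endfacet
 facet normal -0.393 -0.864 0.314
  outer loop
   vertex 2.2 1.0 1.4
   vertex 4.0 1.2 4.2
   vertex 2.4 2.0 4.4
  endloop
 endfacet
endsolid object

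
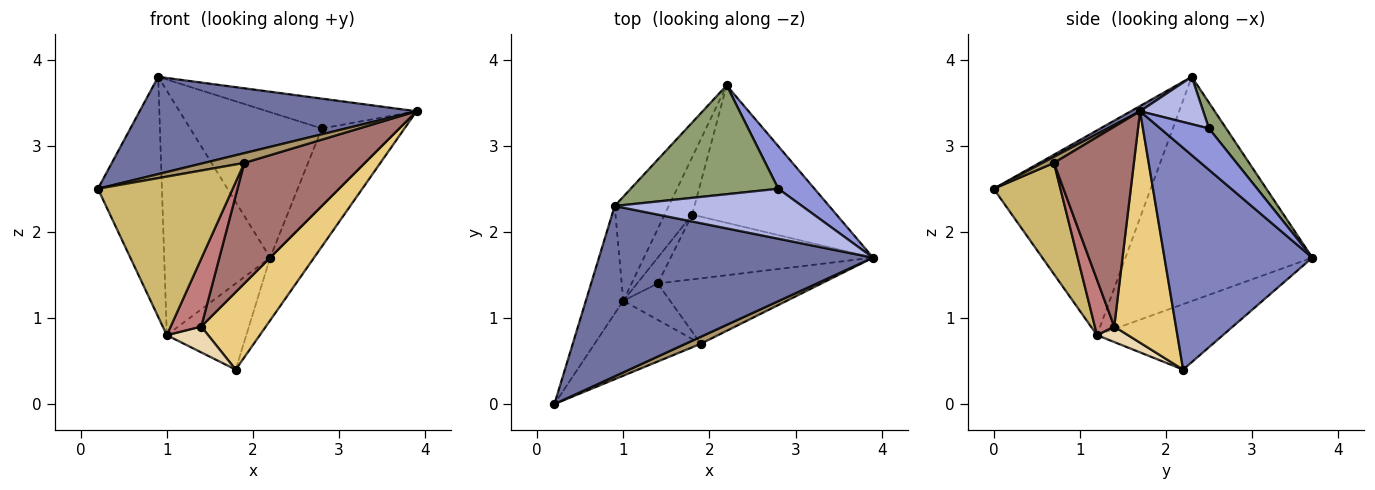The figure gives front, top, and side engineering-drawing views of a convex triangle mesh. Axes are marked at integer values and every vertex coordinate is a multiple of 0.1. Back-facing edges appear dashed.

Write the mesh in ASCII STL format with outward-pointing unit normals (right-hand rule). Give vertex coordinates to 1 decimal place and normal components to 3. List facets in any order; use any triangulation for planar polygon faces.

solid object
 facet normal 0.017 -0.496 0.868
  outer loop
   vertex 0.9 2.3 3.8
   vertex 0.2 0.0 2.5
   vertex 3.9 1.7 3.4
  endloop
 endfacet
 facet normal 0.813 0.242 -0.529
  outer loop
   vertex 1.8 2.2 0.4
   vertex 2.2 3.7 1.7
   vertex 3.9 1.7 3.4
  endloop
 endfacet
 facet normal 0.482 0.768 0.422
  outer loop
   vertex 2.8 2.5 3.2
   vertex 3.9 1.7 3.4
   vertex 2.2 3.7 1.7
  endloop
 endfacet
 facet normal 0.212 0.501 0.839
  outer loop
   vertex 2.8 2.5 3.2
   vertex 0.9 2.3 3.8
   vertex 3.9 1.7 3.4
  endloop
 endfacet
 facet normal 0.104 0.797 0.596
  outer loop
   vertex 2.8 2.5 3.2
   vertex 2.2 3.7 1.7
   vertex 0.9 2.3 3.8
  endloop
 endfacet
 facet normal -0.913 0.372 -0.167
  outer loop
   vertex 1.0 1.2 0.8
   vertex 0.2 0.0 2.5
   vertex 0.9 2.3 3.8
  endloop
 endfacet
 facet normal -0.851 0.483 -0.205
  outer loop
   vertex 1.0 1.2 0.8
   vertex 0.9 2.3 3.8
   vertex 2.2 3.7 1.7
  endloop
 endfacet
 facet normal -0.797 0.503 -0.335
  outer loop
   vertex 1.0 1.2 0.8
   vertex 2.2 3.7 1.7
   vertex 1.8 2.2 0.4
  endloop
 endfacet
 facet normal 0.226 -0.793 0.566
  outer loop
   vertex 1.9 0.7 2.8
   vertex 3.9 1.7 3.4
   vertex 0.2 0.0 2.5
  endloop
 endfacet
 facet normal 0.409 -0.825 -0.390
  outer loop
   vertex 1.9 0.7 2.8
   vertex 0.2 0.0 2.5
   vertex 1.0 1.2 0.8
  endloop
 endfacet
 facet normal 0.591 -0.619 -0.517
  outer loop
   vertex 1.4 1.4 0.9
   vertex 1.8 2.2 0.4
   vertex 3.9 1.7 3.4
  endloop
 endfacet
 facet normal 0.469 -0.625 -0.625
  outer loop
   vertex 1.4 1.4 0.9
   vertex 1.0 1.2 0.8
   vertex 1.8 2.2 0.4
  endloop
 endfacet
 facet normal 0.503 -0.759 -0.412
  outer loop
   vertex 1.4 1.4 0.9
   vertex 3.9 1.7 3.4
   vertex 1.9 0.7 2.8
  endloop
 endfacet
 facet normal 0.488 -0.770 -0.412
  outer loop
   vertex 1.4 1.4 0.9
   vertex 1.9 0.7 2.8
   vertex 1.0 1.2 0.8
  endloop
 endfacet
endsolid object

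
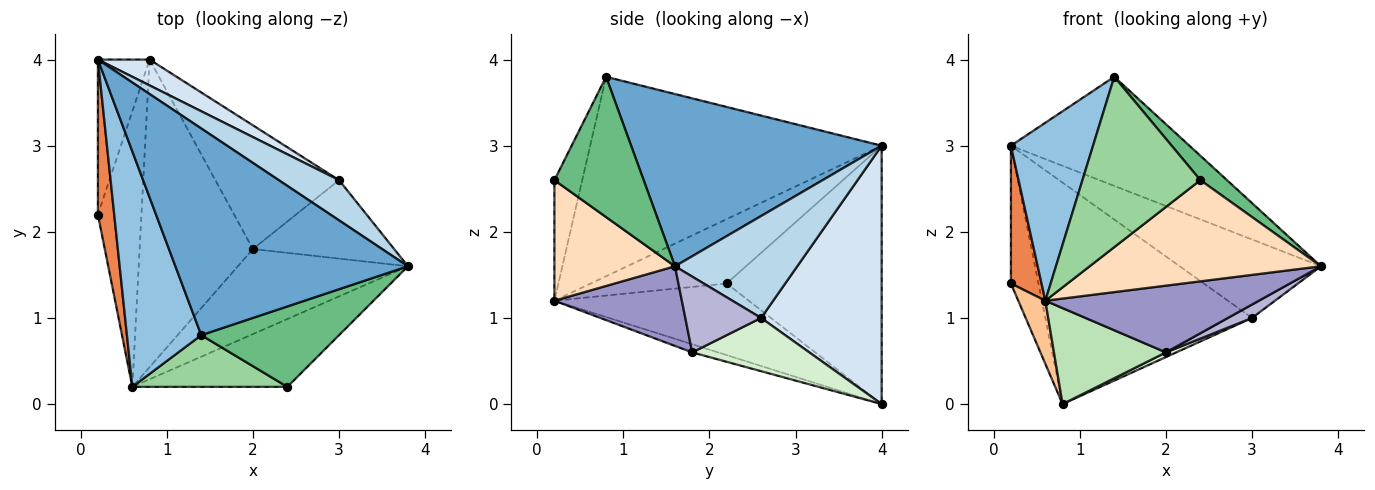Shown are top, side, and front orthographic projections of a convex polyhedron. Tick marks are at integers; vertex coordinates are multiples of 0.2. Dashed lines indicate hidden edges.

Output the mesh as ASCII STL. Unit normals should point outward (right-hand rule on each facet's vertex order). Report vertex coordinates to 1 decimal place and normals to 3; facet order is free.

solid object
 facet normal 0.548 0.390 0.740
  outer loop
   vertex 1.4 0.8 3.8
   vertex 3.8 1.6 1.6
   vertex 0.2 4.0 3.0
  endloop
 endfacet
 facet normal -0.906 -0.255 0.338
  outer loop
   vertex 1.4 0.8 3.8
   vertex 0.2 4.0 3.0
   vertex 0.6 0.2 1.2
  endloop
 endfacet
 facet normal 0.610 0.705 0.361
  outer loop
   vertex 3.0 2.6 1.0
   vertex 0.2 4.0 3.0
   vertex 3.8 1.6 1.6
  endloop
 endfacet
 facet normal 0.501 0.859 0.100
  outer loop
   vertex 3.0 2.6 1.0
   vertex 0.8 4.0 0.0
   vertex 0.2 4.0 3.0
  endloop
 endfacet
 facet normal -0.947 -0.213 0.240
  outer loop
   vertex 0.2 2.2 1.4
   vertex 0.6 0.2 1.2
   vertex 0.2 4.0 3.0
  endloop
 endfacet
 facet normal -0.966 0.172 -0.193
  outer loop
   vertex 0.2 2.2 1.4
   vertex 0.2 4.0 3.0
   vertex 0.8 4.0 0.0
  endloop
 endfacet
 facet normal -0.849 -0.118 -0.516
  outer loop
   vertex 0.2 2.2 1.4
   vertex 0.8 4.0 0.0
   vertex 0.6 0.2 1.2
  endloop
 endfacet
 facet normal 0.397 -0.762 -0.511
  outer loop
   vertex 2.4 0.2 2.6
   vertex 0.6 0.2 1.2
   vertex 3.8 1.6 1.6
  endloop
 endfacet
 facet normal 0.698 -0.208 0.685
  outer loop
   vertex 2.4 0.2 2.6
   vertex 3.8 1.6 1.6
   vertex 1.4 0.8 3.8
  endloop
 endfacet
 facet normal -0.220 -0.933 0.283
  outer loop
   vertex 2.4 0.2 2.6
   vertex 1.4 0.8 3.8
   vertex 0.6 0.2 1.2
  endloop
 endfacet
 facet normal -0.069 -0.297 -0.952
  outer loop
   vertex 2.0 1.8 0.6
   vertex 0.6 0.2 1.2
   vertex 0.8 4.0 0.0
  endloop
 endfacet
 facet normal 0.395 -0.035 -0.918
  outer loop
   vertex 2.0 1.8 0.6
   vertex 0.8 4.0 0.0
   vertex 3.0 2.6 1.0
  endloop
 endfacet
 facet normal 0.346 -0.579 -0.738
  outer loop
   vertex 2.0 1.8 0.6
   vertex 3.8 1.6 1.6
   vertex 0.6 0.2 1.2
  endloop
 endfacet
 facet normal 0.468 -0.149 -0.871
  outer loop
   vertex 2.0 1.8 0.6
   vertex 3.0 2.6 1.0
   vertex 3.8 1.6 1.6
  endloop
 endfacet
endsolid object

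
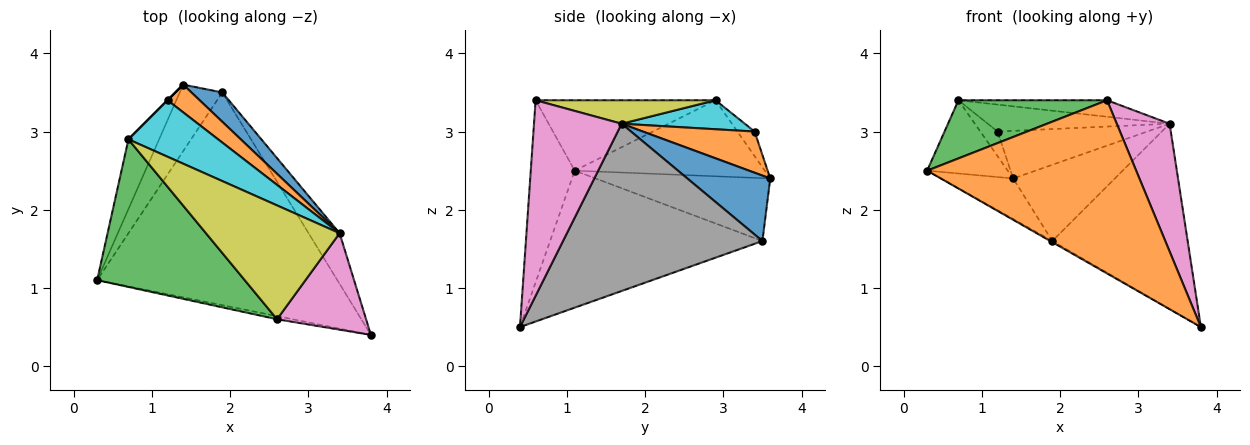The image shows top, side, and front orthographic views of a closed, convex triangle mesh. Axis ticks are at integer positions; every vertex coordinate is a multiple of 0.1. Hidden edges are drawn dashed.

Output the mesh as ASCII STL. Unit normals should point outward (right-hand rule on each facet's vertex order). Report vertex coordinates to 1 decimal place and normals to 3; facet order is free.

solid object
 facet normal -0.863 0.366 -0.348
  outer loop
   vertex 0.7 2.9 3.4
   vertex 1.4 3.6 2.4
   vertex 0.3 1.1 2.5
  endloop
 endfacet
 facet normal -0.206 -0.978 -0.018
  outer loop
   vertex 2.6 0.6 3.4
   vertex 0.3 1.1 2.5
   vertex 3.8 0.4 0.5
  endloop
 endfacet
 facet normal -0.406 -0.335 0.850
  outer loop
   vertex 2.6 0.6 3.4
   vertex 0.7 2.9 3.4
   vertex 0.3 1.1 2.5
  endloop
 endfacet
 facet normal -0.495 0.005 -0.869
  outer loop
   vertex 1.9 3.5 1.6
   vertex 3.8 0.4 0.5
   vertex 0.3 1.1 2.5
  endloop
 endfacet
 facet normal -0.784 0.324 -0.530
  outer loop
   vertex 1.9 3.5 1.6
   vertex 0.3 1.1 2.5
   vertex 1.4 3.6 2.4
  endloop
 endfacet
 facet normal -0.707 0.707 0.000
  outer loop
   vertex 1.2 3.4 3.0
   vertex 1.4 3.6 2.4
   vertex 0.7 2.9 3.4
  endloop
 endfacet
 facet normal 0.798 -0.481 0.363
  outer loop
   vertex 3.4 1.7 3.1
   vertex 2.6 0.6 3.4
   vertex 3.8 0.4 0.5
  endloop
 endfacet
 facet normal 0.818 0.555 -0.152
  outer loop
   vertex 3.4 1.7 3.1
   vertex 3.8 0.4 0.5
   vertex 1.9 3.5 1.6
  endloop
 endfacet
 facet normal 0.171 0.141 0.975
  outer loop
   vertex 3.4 1.7 3.1
   vertex 0.7 2.9 3.4
   vertex 2.6 0.6 3.4
  endloop
 endfacet
 facet normal 0.280 0.413 0.867
  outer loop
   vertex 3.4 1.7 3.1
   vertex 1.2 3.4 3.0
   vertex 0.7 2.9 3.4
  endloop
 endfacet
 facet normal 0.606 0.743 0.286
  outer loop
   vertex 3.4 1.7 3.1
   vertex 1.9 3.5 1.6
   vertex 1.4 3.6 2.4
  endloop
 endfacet
 facet normal 0.542 0.726 0.423
  outer loop
   vertex 3.4 1.7 3.1
   vertex 1.4 3.6 2.4
   vertex 1.2 3.4 3.0
  endloop
 endfacet
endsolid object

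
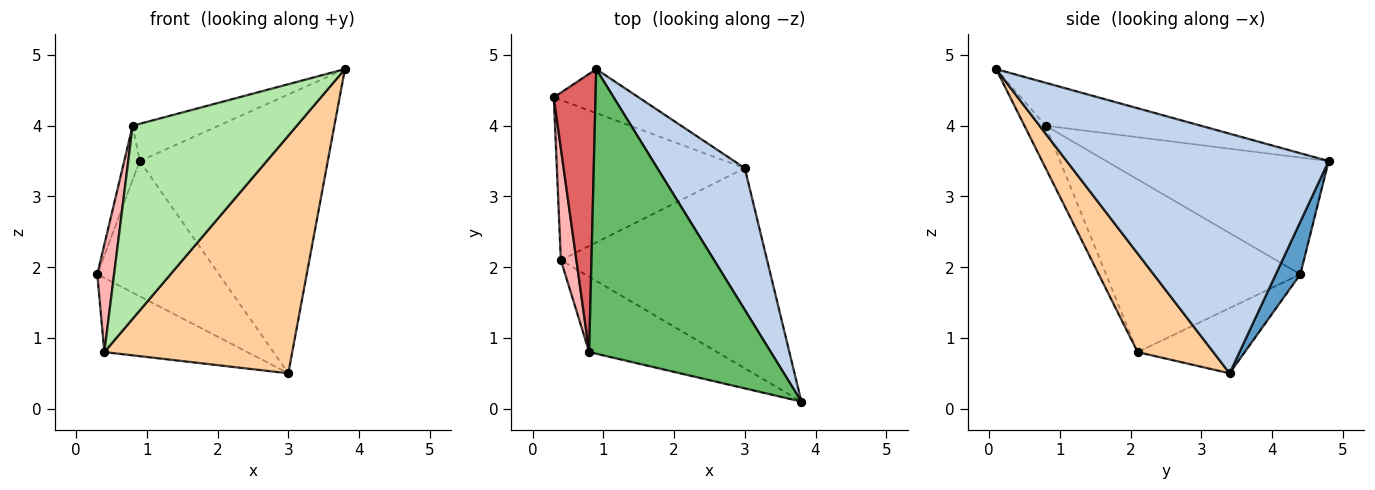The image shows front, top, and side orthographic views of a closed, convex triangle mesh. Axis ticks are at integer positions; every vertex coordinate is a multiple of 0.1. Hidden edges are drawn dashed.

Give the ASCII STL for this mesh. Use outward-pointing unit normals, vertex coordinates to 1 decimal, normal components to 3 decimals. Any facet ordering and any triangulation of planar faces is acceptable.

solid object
 facet normal 0.188 0.934 -0.304
  outer loop
   vertex 0.9 4.8 3.5
   vertex 3.0 3.4 0.5
   vertex 0.3 4.4 1.9
  endloop
 endfacet
 facet normal 0.779 0.559 0.284
  outer loop
   vertex 0.9 4.8 3.5
   vertex 3.8 0.1 4.8
   vertex 3.0 3.4 0.5
  endloop
 endfacet
 facet normal -0.300 0.401 -0.866
  outer loop
   vertex 0.4 2.1 0.8
   vertex 0.3 4.4 1.9
   vertex 3.0 3.4 0.5
  endloop
 endfacet
 facet normal 0.294 -0.731 -0.616
  outer loop
   vertex 0.4 2.1 0.8
   vertex 3.0 3.4 0.5
   vertex 3.8 0.1 4.8
  endloop
 endfacet
 facet normal -0.228 0.126 0.965
  outer loop
   vertex 0.8 0.8 4.0
   vertex 3.8 0.1 4.8
   vertex 0.9 4.8 3.5
  endloop
 endfacet
 facet normal -0.120 -0.925 -0.361
  outer loop
   vertex 0.8 0.8 4.0
   vertex 0.4 2.1 0.8
   vertex 3.8 0.1 4.8
  endloop
 endfacet
 facet normal -0.940 0.065 0.336
  outer loop
   vertex 0.8 0.8 4.0
   vertex 0.9 4.8 3.5
   vertex 0.3 4.4 1.9
  endloop
 endfacet
 facet normal -0.992 -0.086 0.089
  outer loop
   vertex 0.8 0.8 4.0
   vertex 0.3 4.4 1.9
   vertex 0.4 2.1 0.8
  endloop
 endfacet
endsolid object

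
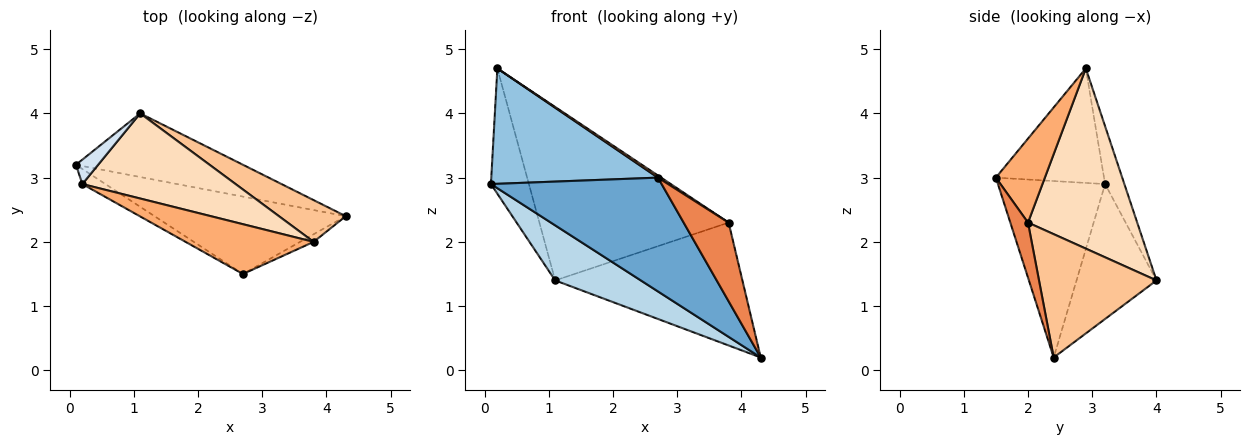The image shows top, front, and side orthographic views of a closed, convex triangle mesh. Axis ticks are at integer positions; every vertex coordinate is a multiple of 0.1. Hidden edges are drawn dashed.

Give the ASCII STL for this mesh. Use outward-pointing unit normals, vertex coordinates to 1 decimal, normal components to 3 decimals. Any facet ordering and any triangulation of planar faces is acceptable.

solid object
 facet normal -0.461 -0.734 -0.499
  outer loop
   vertex 2.7 1.5 3.0
   vertex 0.1 3.2 2.9
   vertex 4.3 2.4 0.2
  endloop
 endfacet
 facet normal -0.541 -0.834 -0.109
  outer loop
   vertex 0.2 2.9 4.7
   vertex 0.1 3.2 2.9
   vertex 2.7 1.5 3.0
  endloop
 endfacet
 facet normal -0.521 -0.558 -0.645
  outer loop
   vertex 1.1 4.0 1.4
   vertex 4.3 2.4 0.2
   vertex 0.1 3.2 2.9
  endloop
 endfacet
 facet normal -0.446 0.879 0.171
  outer loop
   vertex 1.1 4.0 1.4
   vertex 0.1 3.2 2.9
   vertex 0.2 2.9 4.7
  endloop
 endfacet
 facet normal 0.364 -0.927 -0.090
  outer loop
   vertex 3.8 2.0 2.3
   vertex 2.7 1.5 3.0
   vertex 4.3 2.4 0.2
  endloop
 endfacet
 facet normal 0.548 -0.036 0.836
  outer loop
   vertex 3.8 2.0 2.3
   vertex 0.2 2.9 4.7
   vertex 2.7 1.5 3.0
  endloop
 endfacet
 facet normal 0.511 0.814 0.277
  outer loop
   vertex 3.8 2.0 2.3
   vertex 4.3 2.4 0.2
   vertex 1.1 4.0 1.4
  endloop
 endfacet
 facet normal 0.460 0.797 0.391
  outer loop
   vertex 3.8 2.0 2.3
   vertex 1.1 4.0 1.4
   vertex 0.2 2.9 4.7
  endloop
 endfacet
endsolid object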